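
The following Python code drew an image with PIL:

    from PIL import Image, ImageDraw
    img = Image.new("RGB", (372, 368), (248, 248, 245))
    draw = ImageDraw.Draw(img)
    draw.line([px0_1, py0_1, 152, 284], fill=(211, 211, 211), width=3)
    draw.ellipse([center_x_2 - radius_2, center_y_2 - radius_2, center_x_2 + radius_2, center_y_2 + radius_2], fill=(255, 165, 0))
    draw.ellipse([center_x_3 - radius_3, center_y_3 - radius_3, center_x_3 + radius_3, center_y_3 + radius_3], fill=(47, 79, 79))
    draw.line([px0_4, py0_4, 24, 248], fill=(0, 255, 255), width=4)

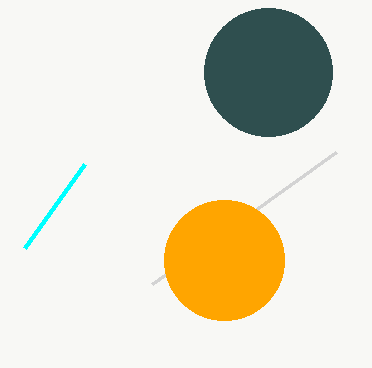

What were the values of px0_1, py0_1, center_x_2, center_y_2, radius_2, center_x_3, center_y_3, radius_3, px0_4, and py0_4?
px0_1 = 336
py0_1 = 152
center_x_2 = 224
center_y_2 = 260
radius_2 = 60
center_x_3 = 268
center_y_3 = 72
radius_3 = 64
px0_4 = 84
py0_4 = 164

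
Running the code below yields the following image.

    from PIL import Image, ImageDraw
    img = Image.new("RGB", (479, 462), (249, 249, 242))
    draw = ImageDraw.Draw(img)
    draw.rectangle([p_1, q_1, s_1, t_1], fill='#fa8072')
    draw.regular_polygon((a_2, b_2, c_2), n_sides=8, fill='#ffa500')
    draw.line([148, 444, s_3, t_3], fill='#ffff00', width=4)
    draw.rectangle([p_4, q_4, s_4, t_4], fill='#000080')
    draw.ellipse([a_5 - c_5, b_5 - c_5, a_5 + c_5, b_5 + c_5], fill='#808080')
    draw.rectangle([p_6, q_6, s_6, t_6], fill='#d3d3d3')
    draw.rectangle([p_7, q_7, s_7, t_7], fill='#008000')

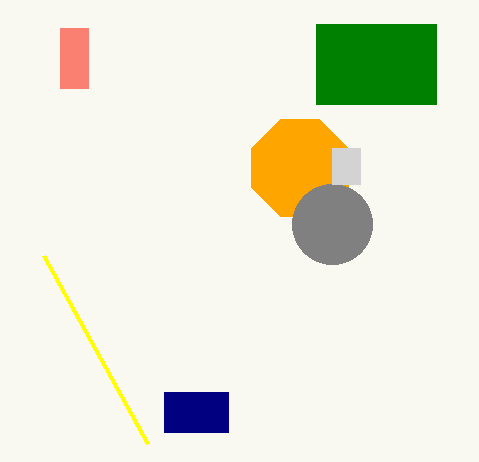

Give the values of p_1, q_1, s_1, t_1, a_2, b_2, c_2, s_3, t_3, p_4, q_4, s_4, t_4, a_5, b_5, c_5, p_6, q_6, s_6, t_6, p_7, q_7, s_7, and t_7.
p_1 = 60, q_1 = 28, s_1 = 88, t_1 = 88, a_2 = 300, b_2 = 168, c_2 = 52, s_3 = 44, t_3 = 256, p_4 = 164, q_4 = 392, s_4 = 228, t_4 = 432, a_5 = 332, b_5 = 224, c_5 = 40, p_6 = 332, q_6 = 148, s_6 = 360, t_6 = 184, p_7 = 316, q_7 = 24, s_7 = 436, t_7 = 104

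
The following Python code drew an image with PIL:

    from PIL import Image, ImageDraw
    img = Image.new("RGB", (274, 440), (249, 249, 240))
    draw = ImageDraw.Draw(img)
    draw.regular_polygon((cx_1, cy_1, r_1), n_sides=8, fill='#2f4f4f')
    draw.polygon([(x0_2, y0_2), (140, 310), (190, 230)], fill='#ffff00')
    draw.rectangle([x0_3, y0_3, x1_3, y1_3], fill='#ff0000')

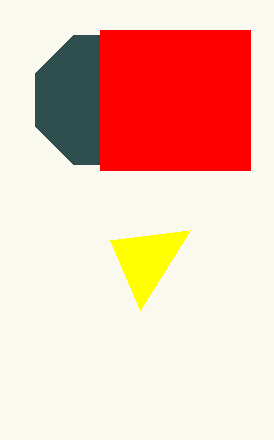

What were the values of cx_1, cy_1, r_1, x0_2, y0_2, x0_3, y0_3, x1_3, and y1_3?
cx_1 = 100; cy_1 = 100; r_1 = 70; x0_2 = 110; y0_2 = 240; x0_3 = 100; y0_3 = 30; x1_3 = 250; y1_3 = 170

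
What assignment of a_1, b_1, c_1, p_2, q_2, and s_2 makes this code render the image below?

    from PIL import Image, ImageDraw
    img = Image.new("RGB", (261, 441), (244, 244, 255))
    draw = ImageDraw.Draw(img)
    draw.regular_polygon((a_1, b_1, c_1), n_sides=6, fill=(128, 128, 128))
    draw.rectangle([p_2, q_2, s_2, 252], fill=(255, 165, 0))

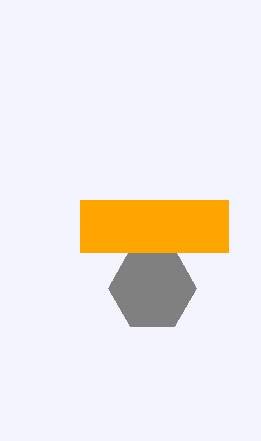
a_1 = 152; b_1 = 288; c_1 = 44; p_2 = 80; q_2 = 200; s_2 = 228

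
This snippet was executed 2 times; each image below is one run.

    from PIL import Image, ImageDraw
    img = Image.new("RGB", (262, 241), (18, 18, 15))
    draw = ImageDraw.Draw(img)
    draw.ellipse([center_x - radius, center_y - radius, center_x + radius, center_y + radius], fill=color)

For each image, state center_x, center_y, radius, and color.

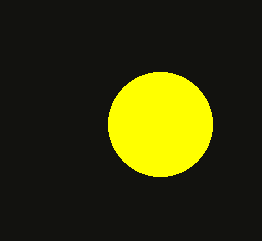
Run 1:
center_x = 160
center_y = 124
radius = 52
color = 'yellow'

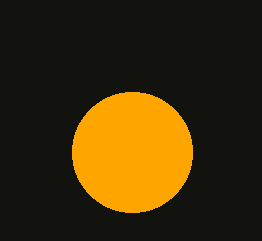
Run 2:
center_x = 132, center_y = 152, radius = 60, color = 'orange'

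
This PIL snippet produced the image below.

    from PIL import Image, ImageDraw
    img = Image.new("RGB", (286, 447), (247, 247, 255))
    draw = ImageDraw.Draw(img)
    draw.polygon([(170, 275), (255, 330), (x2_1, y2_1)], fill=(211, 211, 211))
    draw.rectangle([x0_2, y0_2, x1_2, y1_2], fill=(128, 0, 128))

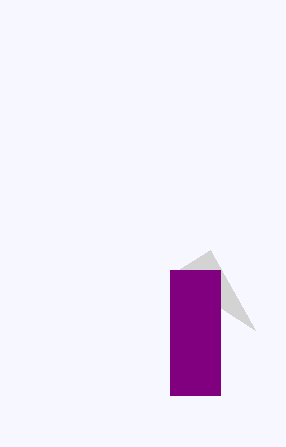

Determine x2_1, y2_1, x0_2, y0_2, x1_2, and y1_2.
x2_1 = 210
y2_1 = 250
x0_2 = 170
y0_2 = 270
x1_2 = 220
y1_2 = 395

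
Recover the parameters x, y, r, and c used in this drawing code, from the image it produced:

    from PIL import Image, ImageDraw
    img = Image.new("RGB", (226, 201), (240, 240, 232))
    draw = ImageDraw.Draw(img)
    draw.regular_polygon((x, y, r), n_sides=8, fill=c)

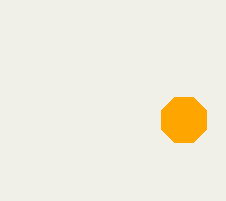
x = 184
y = 120
r = 24
c = 'orange'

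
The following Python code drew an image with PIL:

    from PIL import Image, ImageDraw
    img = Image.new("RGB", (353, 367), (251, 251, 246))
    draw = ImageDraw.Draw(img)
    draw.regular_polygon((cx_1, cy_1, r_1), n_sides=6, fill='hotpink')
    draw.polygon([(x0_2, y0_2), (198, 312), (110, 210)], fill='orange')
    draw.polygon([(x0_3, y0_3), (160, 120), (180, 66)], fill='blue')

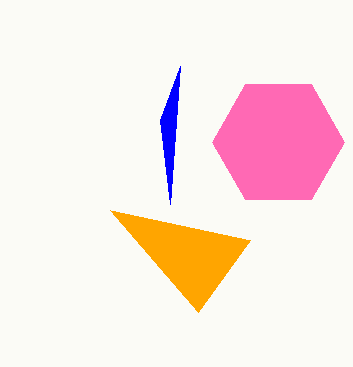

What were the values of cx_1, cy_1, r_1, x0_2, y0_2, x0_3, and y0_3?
cx_1 = 278, cy_1 = 142, r_1 = 66, x0_2 = 250, y0_2 = 240, x0_3 = 170, y0_3 = 204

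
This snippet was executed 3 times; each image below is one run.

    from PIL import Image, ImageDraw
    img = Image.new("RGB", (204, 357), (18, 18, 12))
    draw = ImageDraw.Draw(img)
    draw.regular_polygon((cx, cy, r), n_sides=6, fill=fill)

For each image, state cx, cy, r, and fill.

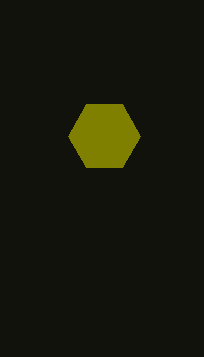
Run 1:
cx = 104, cy = 136, r = 36, fill = 'olive'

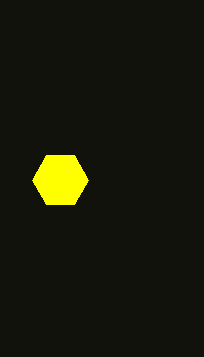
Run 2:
cx = 60; cy = 180; r = 28; fill = 'yellow'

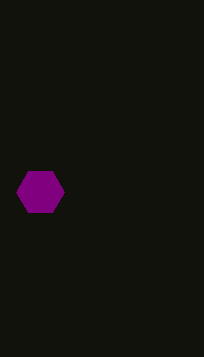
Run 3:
cx = 40; cy = 192; r = 24; fill = 'purple'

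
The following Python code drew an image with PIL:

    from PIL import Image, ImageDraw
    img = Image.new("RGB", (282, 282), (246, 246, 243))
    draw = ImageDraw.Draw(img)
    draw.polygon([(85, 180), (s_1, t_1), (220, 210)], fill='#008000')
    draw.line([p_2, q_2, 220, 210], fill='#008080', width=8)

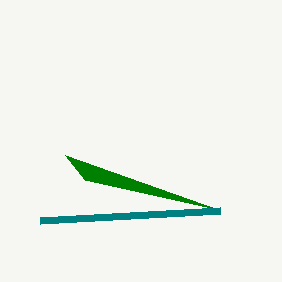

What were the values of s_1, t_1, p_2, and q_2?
s_1 = 65; t_1 = 155; p_2 = 40; q_2 = 220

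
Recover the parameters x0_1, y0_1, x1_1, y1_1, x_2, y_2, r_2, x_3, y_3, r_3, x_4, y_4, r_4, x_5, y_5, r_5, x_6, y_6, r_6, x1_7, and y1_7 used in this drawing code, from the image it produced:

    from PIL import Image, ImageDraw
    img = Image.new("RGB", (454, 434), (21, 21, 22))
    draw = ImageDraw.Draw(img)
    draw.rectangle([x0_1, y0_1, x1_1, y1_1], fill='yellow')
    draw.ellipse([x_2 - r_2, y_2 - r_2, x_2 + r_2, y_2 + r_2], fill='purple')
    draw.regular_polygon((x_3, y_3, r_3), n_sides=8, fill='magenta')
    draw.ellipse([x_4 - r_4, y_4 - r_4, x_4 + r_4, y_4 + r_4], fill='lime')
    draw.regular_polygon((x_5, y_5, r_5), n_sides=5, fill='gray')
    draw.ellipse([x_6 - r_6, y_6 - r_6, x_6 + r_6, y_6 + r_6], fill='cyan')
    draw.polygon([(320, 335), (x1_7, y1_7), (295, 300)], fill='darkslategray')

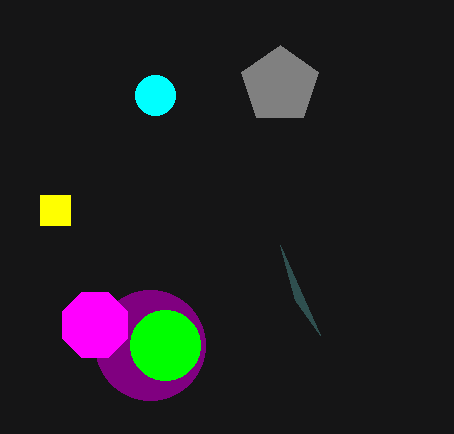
x0_1 = 40; y0_1 = 195; x1_1 = 70; y1_1 = 225; x_2 = 150; y_2 = 345; r_2 = 55; x_3 = 95; y_3 = 325; r_3 = 35; x_4 = 165; y_4 = 345; r_4 = 35; x_5 = 280; y_5 = 85; r_5 = 40; x_6 = 155; y_6 = 95; r_6 = 20; x1_7 = 280; y1_7 = 245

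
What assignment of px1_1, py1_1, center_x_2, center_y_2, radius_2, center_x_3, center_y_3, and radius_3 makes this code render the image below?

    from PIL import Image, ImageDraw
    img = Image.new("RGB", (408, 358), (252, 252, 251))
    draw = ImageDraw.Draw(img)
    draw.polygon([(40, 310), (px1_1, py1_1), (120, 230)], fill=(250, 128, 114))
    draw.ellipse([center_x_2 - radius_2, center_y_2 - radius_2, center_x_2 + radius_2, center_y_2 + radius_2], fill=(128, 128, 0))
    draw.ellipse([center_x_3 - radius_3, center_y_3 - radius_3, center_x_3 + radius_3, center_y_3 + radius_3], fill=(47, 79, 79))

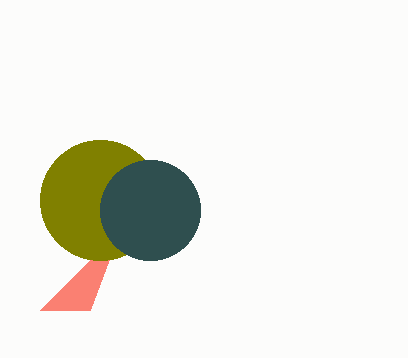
px1_1 = 90
py1_1 = 310
center_x_2 = 100
center_y_2 = 200
radius_2 = 60
center_x_3 = 150
center_y_3 = 210
radius_3 = 50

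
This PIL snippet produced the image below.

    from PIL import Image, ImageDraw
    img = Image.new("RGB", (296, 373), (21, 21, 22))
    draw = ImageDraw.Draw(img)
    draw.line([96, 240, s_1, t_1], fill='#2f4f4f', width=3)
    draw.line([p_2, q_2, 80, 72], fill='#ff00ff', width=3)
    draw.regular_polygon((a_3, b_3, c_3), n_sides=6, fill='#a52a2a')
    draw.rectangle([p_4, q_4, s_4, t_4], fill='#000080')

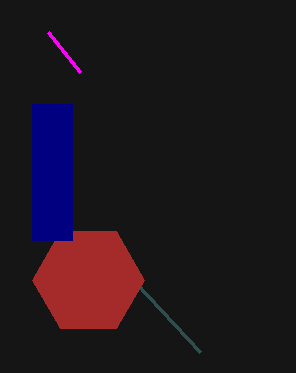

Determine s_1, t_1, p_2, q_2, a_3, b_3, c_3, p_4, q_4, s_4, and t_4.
s_1 = 200, t_1 = 352, p_2 = 48, q_2 = 32, a_3 = 88, b_3 = 280, c_3 = 56, p_4 = 32, q_4 = 104, s_4 = 72, t_4 = 240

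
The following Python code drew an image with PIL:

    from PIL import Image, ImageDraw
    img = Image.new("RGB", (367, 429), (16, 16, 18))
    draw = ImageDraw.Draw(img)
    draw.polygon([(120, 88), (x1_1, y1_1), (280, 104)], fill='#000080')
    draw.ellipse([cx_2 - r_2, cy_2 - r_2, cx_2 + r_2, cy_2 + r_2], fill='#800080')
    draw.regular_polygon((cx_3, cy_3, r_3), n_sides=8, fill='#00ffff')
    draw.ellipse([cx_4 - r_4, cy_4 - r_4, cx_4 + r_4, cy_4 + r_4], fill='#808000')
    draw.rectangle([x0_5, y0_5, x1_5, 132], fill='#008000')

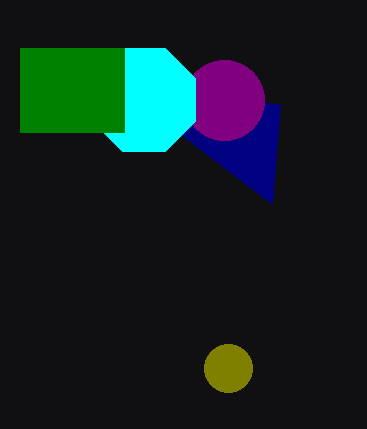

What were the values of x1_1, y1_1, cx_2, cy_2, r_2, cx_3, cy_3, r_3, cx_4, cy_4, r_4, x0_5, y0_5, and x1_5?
x1_1 = 272
y1_1 = 204
cx_2 = 224
cy_2 = 100
r_2 = 40
cx_3 = 144
cy_3 = 100
r_3 = 56
cx_4 = 228
cy_4 = 368
r_4 = 24
x0_5 = 20
y0_5 = 48
x1_5 = 124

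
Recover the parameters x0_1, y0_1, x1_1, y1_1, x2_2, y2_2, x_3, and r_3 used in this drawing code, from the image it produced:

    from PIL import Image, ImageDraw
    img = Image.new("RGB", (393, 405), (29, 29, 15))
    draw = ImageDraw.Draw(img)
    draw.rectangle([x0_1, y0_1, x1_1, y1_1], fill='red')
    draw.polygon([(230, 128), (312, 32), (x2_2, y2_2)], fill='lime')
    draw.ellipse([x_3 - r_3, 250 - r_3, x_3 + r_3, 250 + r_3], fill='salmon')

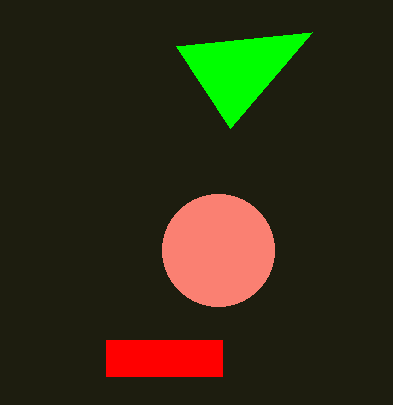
x0_1 = 106
y0_1 = 340
x1_1 = 222
y1_1 = 376
x2_2 = 176
y2_2 = 46
x_3 = 218
r_3 = 56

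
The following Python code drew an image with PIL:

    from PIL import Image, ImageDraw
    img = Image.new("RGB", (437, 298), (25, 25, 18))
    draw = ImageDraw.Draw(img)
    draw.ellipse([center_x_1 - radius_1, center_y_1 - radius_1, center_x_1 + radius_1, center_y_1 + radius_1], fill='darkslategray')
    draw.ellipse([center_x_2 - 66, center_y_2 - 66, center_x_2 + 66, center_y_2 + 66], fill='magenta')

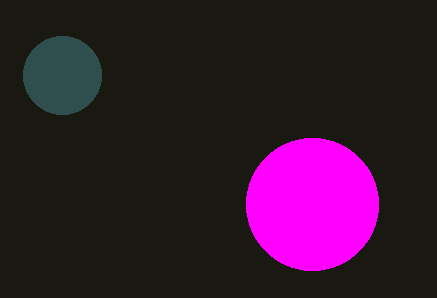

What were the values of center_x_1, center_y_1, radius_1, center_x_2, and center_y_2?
center_x_1 = 62; center_y_1 = 75; radius_1 = 39; center_x_2 = 312; center_y_2 = 204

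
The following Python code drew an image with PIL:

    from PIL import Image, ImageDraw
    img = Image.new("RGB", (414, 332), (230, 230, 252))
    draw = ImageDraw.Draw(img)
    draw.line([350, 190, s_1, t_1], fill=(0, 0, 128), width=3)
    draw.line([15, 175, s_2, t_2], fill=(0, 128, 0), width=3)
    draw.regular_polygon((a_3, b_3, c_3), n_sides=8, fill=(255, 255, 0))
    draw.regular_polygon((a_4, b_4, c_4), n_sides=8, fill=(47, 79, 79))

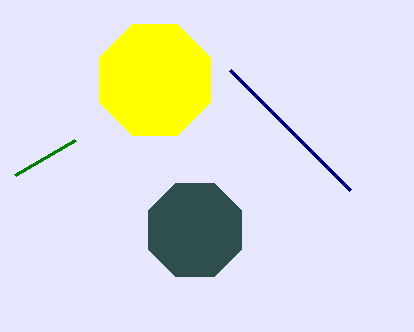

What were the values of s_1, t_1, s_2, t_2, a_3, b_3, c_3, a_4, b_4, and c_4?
s_1 = 230
t_1 = 70
s_2 = 75
t_2 = 140
a_3 = 155
b_3 = 80
c_3 = 60
a_4 = 195
b_4 = 230
c_4 = 50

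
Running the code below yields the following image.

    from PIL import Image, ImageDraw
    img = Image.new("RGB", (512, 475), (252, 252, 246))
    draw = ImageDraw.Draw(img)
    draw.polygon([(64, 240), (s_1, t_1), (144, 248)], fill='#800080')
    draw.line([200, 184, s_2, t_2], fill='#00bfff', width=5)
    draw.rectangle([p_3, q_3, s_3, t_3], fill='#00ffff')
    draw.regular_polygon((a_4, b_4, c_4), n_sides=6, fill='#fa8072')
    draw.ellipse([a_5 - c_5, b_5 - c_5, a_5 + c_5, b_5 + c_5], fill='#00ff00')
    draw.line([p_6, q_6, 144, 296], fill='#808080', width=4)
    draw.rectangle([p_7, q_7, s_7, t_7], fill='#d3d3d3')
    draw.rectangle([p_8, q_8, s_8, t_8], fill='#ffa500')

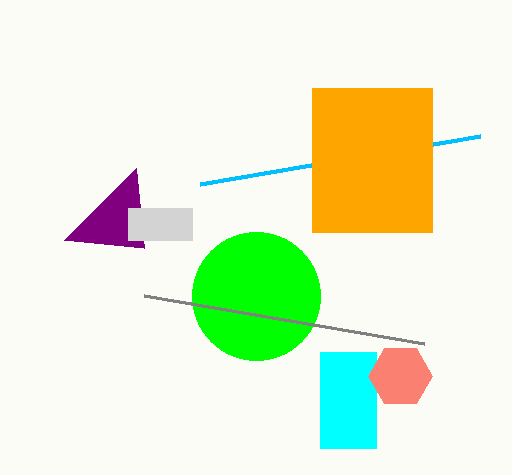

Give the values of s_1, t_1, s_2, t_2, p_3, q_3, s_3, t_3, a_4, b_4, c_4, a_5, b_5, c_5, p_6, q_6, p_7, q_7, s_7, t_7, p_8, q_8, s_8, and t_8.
s_1 = 136, t_1 = 168, s_2 = 480, t_2 = 136, p_3 = 320, q_3 = 352, s_3 = 376, t_3 = 448, a_4 = 400, b_4 = 376, c_4 = 32, a_5 = 256, b_5 = 296, c_5 = 64, p_6 = 424, q_6 = 344, p_7 = 128, q_7 = 208, s_7 = 192, t_7 = 240, p_8 = 312, q_8 = 88, s_8 = 432, t_8 = 232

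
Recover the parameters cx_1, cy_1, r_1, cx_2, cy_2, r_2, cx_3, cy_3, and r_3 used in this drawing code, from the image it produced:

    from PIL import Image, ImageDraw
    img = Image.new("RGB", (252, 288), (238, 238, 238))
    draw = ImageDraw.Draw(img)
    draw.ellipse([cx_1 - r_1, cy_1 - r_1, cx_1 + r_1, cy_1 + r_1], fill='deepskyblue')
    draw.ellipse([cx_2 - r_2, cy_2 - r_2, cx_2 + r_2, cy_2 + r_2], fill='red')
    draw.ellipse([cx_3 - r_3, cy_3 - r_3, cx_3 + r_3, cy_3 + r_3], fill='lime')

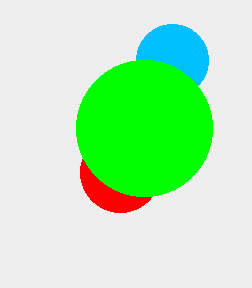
cx_1 = 172, cy_1 = 60, r_1 = 36, cx_2 = 120, cy_2 = 172, r_2 = 40, cx_3 = 144, cy_3 = 128, r_3 = 68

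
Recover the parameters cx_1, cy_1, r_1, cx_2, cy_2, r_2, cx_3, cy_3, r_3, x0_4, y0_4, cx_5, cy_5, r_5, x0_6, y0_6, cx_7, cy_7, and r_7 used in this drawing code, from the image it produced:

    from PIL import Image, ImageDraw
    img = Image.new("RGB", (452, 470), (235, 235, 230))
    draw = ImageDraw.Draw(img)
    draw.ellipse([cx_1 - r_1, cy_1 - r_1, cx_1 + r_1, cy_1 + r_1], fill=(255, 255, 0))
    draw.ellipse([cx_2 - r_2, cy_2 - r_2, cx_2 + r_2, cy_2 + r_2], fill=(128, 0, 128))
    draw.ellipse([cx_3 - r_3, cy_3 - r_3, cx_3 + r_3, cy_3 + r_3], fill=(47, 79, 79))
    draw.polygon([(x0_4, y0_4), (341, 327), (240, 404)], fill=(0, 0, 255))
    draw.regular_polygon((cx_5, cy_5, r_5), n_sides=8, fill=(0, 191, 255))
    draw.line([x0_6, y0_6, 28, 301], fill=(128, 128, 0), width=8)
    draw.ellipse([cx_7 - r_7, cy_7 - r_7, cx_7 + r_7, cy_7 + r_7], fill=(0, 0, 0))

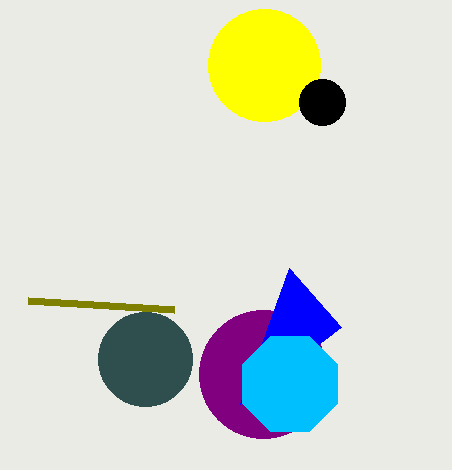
cx_1 = 264; cy_1 = 65; r_1 = 56; cx_2 = 263; cy_2 = 374; r_2 = 64; cx_3 = 145; cy_3 = 359; r_3 = 47; x0_4 = 289; y0_4 = 268; cx_5 = 290; cy_5 = 384; r_5 = 51; x0_6 = 174; y0_6 = 310; cx_7 = 322; cy_7 = 102; r_7 = 23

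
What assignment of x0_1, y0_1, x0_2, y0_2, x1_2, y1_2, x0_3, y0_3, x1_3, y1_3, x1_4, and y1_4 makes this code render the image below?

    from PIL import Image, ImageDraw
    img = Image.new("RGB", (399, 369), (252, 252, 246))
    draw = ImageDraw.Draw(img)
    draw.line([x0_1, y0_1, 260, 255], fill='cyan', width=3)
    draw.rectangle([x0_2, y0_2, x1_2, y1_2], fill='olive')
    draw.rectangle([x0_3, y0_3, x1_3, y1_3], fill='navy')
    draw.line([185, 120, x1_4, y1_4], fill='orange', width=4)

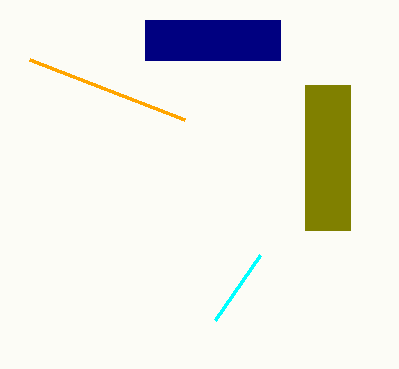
x0_1 = 215
y0_1 = 320
x0_2 = 305
y0_2 = 85
x1_2 = 350
y1_2 = 230
x0_3 = 145
y0_3 = 20
x1_3 = 280
y1_3 = 60
x1_4 = 30
y1_4 = 60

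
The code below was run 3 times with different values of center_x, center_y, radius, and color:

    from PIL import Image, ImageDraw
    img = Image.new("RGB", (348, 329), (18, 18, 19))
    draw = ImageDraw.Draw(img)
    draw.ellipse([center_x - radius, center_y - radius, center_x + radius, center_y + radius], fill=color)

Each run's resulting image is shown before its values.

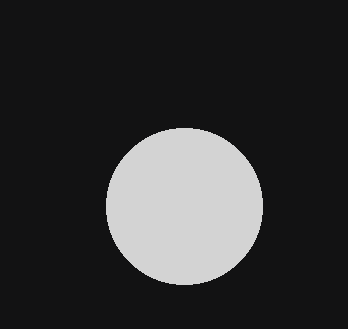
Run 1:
center_x = 184, center_y = 206, radius = 78, color = 'lightgray'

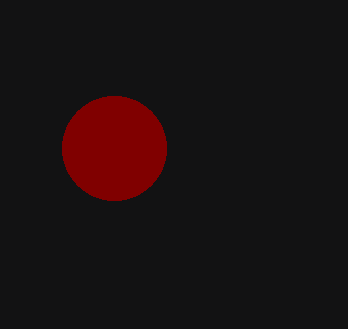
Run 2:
center_x = 114
center_y = 148
radius = 52
color = 'maroon'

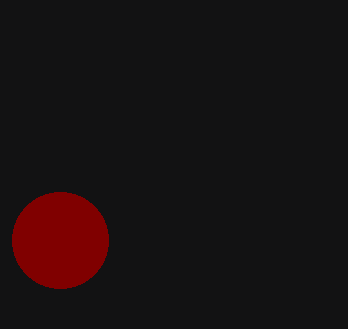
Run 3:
center_x = 60, center_y = 240, radius = 48, color = 'maroon'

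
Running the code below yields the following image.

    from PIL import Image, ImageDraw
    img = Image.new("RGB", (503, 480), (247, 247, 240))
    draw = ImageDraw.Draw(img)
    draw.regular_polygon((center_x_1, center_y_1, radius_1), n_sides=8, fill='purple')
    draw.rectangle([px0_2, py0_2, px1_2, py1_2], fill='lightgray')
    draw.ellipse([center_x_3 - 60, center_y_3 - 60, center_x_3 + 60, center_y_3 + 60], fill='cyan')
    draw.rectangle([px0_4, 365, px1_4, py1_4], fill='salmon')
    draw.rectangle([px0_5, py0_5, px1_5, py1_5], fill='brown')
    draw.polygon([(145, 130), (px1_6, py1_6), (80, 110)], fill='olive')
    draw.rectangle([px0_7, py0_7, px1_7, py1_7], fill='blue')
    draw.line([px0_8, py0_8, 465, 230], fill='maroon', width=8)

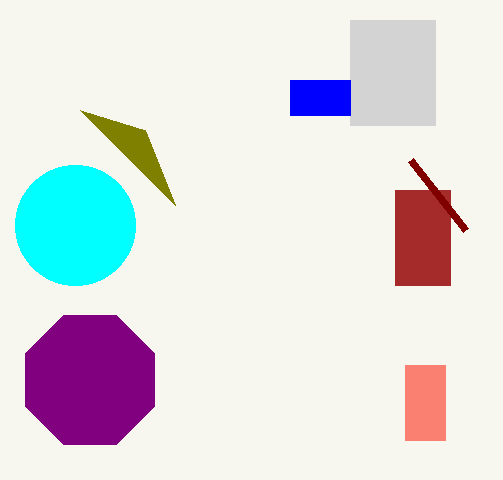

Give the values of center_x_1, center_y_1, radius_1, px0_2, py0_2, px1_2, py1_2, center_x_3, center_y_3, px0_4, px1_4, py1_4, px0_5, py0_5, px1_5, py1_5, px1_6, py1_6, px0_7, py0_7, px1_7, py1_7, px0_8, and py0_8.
center_x_1 = 90
center_y_1 = 380
radius_1 = 70
px0_2 = 350
py0_2 = 20
px1_2 = 435
py1_2 = 125
center_x_3 = 75
center_y_3 = 225
px0_4 = 405
px1_4 = 445
py1_4 = 440
px0_5 = 395
py0_5 = 190
px1_5 = 450
py1_5 = 285
px1_6 = 175
py1_6 = 205
px0_7 = 290
py0_7 = 80
px1_7 = 350
py1_7 = 115
px0_8 = 410
py0_8 = 160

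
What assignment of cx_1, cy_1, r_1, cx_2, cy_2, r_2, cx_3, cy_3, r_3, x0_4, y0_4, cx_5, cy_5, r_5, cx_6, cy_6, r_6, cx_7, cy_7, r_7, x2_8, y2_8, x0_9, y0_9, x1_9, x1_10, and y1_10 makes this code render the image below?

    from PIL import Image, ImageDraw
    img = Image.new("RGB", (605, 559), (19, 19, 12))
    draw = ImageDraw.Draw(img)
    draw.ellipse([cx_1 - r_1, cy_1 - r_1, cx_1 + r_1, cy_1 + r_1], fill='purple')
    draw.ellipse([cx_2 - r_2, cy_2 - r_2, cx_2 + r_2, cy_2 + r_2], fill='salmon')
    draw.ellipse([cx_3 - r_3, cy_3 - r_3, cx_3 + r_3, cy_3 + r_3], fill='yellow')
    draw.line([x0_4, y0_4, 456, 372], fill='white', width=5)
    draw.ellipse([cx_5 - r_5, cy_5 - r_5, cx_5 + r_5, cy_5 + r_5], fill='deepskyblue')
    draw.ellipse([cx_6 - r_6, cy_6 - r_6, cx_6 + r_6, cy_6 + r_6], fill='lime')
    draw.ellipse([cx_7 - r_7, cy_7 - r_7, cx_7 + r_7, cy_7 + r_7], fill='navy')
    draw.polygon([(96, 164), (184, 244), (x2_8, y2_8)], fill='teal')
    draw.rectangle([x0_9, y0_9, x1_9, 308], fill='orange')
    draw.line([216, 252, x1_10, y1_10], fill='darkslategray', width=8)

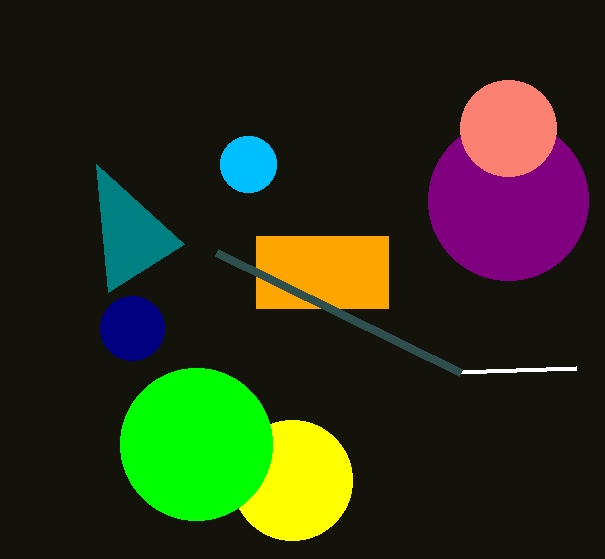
cx_1 = 508, cy_1 = 200, r_1 = 80, cx_2 = 508, cy_2 = 128, r_2 = 48, cx_3 = 292, cy_3 = 480, r_3 = 60, x0_4 = 576, y0_4 = 368, cx_5 = 248, cy_5 = 164, r_5 = 28, cx_6 = 196, cy_6 = 444, r_6 = 76, cx_7 = 132, cy_7 = 328, r_7 = 32, x2_8 = 108, y2_8 = 292, x0_9 = 256, y0_9 = 236, x1_9 = 388, x1_10 = 460, y1_10 = 372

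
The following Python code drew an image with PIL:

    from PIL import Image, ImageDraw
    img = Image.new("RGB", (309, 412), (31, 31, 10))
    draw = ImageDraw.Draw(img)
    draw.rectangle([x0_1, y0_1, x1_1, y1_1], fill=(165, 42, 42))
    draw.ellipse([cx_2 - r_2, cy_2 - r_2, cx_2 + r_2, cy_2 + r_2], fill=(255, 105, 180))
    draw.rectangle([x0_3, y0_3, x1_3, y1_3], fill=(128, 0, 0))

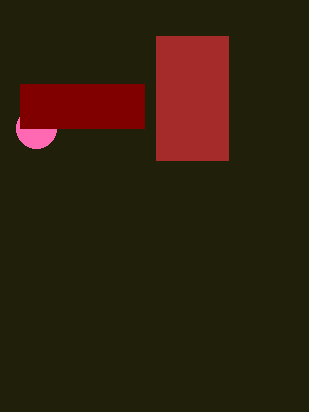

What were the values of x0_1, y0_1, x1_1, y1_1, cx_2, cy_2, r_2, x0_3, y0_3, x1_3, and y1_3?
x0_1 = 156; y0_1 = 36; x1_1 = 228; y1_1 = 160; cx_2 = 36; cy_2 = 128; r_2 = 20; x0_3 = 20; y0_3 = 84; x1_3 = 144; y1_3 = 128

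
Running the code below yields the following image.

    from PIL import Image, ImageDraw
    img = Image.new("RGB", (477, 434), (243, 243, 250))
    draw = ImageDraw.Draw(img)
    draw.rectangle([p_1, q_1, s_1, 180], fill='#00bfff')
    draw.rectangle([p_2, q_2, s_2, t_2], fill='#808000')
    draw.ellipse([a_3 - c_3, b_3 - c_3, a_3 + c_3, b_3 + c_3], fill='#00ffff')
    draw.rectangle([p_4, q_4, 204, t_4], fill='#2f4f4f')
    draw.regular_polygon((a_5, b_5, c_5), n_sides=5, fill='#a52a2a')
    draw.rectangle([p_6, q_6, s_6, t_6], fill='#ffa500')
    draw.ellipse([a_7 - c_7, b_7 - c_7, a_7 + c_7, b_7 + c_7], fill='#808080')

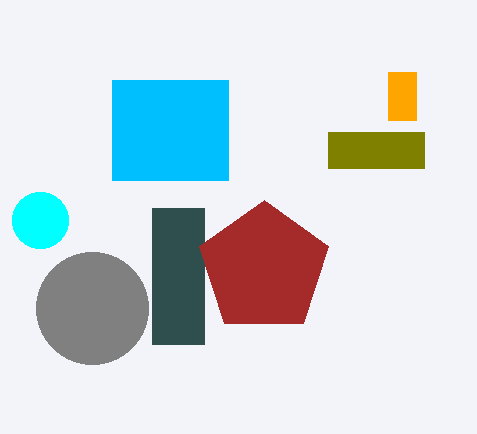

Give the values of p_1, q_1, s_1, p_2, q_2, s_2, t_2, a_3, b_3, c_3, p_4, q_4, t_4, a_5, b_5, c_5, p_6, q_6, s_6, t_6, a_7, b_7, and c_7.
p_1 = 112, q_1 = 80, s_1 = 228, p_2 = 328, q_2 = 132, s_2 = 424, t_2 = 168, a_3 = 40, b_3 = 220, c_3 = 28, p_4 = 152, q_4 = 208, t_4 = 344, a_5 = 264, b_5 = 268, c_5 = 68, p_6 = 388, q_6 = 72, s_6 = 416, t_6 = 120, a_7 = 92, b_7 = 308, c_7 = 56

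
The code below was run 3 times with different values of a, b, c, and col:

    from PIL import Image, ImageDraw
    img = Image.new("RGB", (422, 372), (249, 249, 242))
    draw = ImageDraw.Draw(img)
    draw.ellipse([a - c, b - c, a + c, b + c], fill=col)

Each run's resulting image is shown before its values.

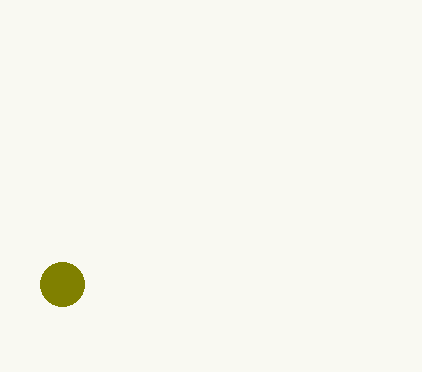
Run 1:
a = 62, b = 284, c = 22, col = 'olive'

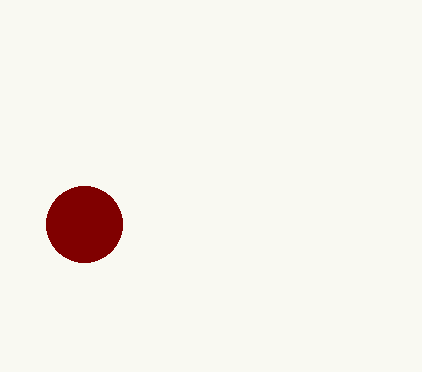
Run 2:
a = 84
b = 224
c = 38
col = 'maroon'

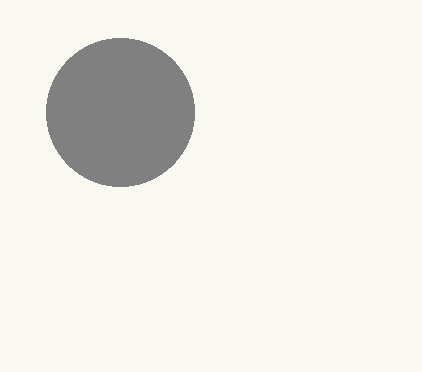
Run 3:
a = 120; b = 112; c = 74; col = 'gray'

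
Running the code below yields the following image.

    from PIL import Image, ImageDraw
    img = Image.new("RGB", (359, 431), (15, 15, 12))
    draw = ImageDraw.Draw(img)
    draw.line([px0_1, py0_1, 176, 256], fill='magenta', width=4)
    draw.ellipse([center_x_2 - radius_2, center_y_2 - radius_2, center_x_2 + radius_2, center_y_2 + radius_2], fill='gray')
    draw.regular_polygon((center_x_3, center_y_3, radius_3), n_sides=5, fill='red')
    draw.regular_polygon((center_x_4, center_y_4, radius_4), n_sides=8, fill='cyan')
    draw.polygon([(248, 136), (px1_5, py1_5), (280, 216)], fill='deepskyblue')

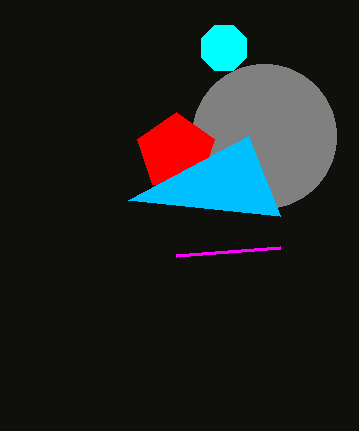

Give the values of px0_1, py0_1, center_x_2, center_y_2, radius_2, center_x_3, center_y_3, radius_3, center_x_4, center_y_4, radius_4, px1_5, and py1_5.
px0_1 = 280, py0_1 = 248, center_x_2 = 264, center_y_2 = 136, radius_2 = 72, center_x_3 = 176, center_y_3 = 152, radius_3 = 40, center_x_4 = 224, center_y_4 = 48, radius_4 = 24, px1_5 = 128, py1_5 = 200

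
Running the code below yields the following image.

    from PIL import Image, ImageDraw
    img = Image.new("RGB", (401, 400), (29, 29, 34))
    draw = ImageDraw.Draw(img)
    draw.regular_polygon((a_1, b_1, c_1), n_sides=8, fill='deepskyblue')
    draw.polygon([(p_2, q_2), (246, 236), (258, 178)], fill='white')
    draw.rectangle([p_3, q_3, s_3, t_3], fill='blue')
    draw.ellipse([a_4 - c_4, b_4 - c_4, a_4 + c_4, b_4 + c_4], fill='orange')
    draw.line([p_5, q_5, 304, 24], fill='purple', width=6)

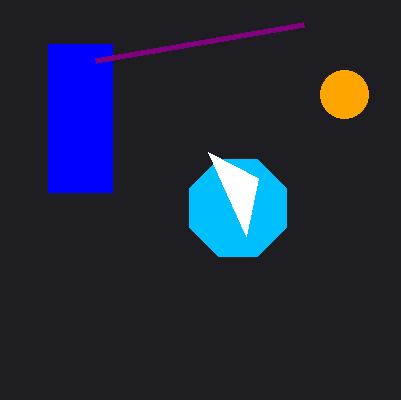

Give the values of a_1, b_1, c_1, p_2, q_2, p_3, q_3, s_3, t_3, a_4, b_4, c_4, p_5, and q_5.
a_1 = 238; b_1 = 208; c_1 = 52; p_2 = 208; q_2 = 152; p_3 = 48; q_3 = 44; s_3 = 112; t_3 = 192; a_4 = 344; b_4 = 94; c_4 = 24; p_5 = 96; q_5 = 60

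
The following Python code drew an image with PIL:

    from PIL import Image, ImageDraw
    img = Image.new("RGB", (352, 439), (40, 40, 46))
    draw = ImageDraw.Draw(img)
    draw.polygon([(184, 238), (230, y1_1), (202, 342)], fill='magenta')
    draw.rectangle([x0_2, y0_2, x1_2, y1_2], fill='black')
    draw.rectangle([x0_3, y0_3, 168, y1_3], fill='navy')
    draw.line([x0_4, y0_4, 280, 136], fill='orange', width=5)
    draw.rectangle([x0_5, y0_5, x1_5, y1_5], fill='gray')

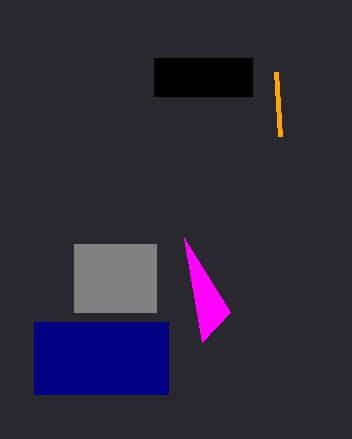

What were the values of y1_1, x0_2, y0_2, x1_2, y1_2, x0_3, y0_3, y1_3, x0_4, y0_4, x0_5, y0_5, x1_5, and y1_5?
y1_1 = 312
x0_2 = 154
y0_2 = 58
x1_2 = 252
y1_2 = 96
x0_3 = 34
y0_3 = 322
y1_3 = 394
x0_4 = 276
y0_4 = 72
x0_5 = 74
y0_5 = 244
x1_5 = 156
y1_5 = 312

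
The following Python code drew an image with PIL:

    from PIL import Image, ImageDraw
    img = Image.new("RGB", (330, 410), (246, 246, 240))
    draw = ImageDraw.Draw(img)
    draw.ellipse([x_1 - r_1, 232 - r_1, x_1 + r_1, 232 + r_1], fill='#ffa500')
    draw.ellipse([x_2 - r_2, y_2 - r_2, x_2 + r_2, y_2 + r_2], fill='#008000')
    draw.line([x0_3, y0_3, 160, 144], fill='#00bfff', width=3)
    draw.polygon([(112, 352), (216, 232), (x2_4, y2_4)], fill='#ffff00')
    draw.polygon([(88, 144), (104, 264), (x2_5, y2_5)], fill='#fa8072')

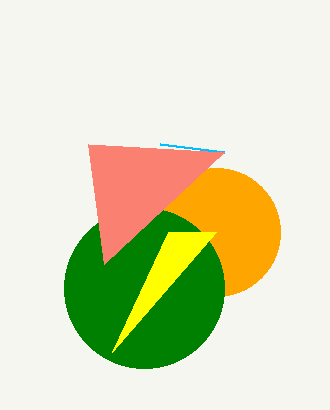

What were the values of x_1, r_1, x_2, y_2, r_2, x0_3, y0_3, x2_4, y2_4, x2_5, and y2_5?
x_1 = 216, r_1 = 64, x_2 = 144, y_2 = 288, r_2 = 80, x0_3 = 224, y0_3 = 152, x2_4 = 168, y2_4 = 232, x2_5 = 224, y2_5 = 152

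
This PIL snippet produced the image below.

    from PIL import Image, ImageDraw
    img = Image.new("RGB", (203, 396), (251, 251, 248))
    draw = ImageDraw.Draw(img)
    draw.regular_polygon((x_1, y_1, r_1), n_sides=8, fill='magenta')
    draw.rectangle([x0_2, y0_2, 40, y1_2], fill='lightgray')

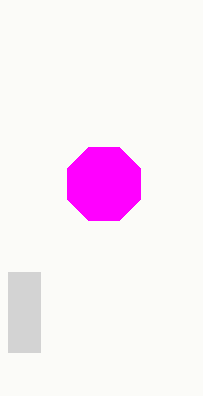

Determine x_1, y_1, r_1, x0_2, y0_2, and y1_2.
x_1 = 104
y_1 = 184
r_1 = 40
x0_2 = 8
y0_2 = 272
y1_2 = 352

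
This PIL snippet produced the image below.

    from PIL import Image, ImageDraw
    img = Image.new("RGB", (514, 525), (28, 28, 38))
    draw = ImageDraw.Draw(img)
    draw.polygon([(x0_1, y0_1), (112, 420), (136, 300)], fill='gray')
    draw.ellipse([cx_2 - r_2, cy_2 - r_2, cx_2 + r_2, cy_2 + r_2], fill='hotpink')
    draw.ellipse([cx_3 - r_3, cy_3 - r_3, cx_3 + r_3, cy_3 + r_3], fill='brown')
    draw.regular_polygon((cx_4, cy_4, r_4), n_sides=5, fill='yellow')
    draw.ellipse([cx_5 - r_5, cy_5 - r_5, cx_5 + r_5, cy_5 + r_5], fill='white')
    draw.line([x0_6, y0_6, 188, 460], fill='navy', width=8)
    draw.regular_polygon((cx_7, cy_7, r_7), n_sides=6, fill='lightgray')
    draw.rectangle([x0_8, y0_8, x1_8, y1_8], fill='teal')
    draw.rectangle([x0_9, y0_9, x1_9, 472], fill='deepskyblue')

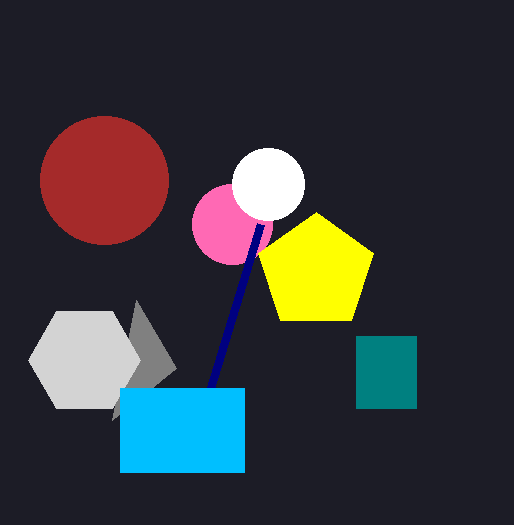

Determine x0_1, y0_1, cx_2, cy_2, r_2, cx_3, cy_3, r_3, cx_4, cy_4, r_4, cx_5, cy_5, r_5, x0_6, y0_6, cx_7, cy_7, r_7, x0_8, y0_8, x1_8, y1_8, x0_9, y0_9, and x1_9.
x0_1 = 176
y0_1 = 368
cx_2 = 232
cy_2 = 224
r_2 = 40
cx_3 = 104
cy_3 = 180
r_3 = 64
cx_4 = 316
cy_4 = 272
r_4 = 60
cx_5 = 268
cy_5 = 184
r_5 = 36
x0_6 = 260
y0_6 = 224
cx_7 = 84
cy_7 = 360
r_7 = 56
x0_8 = 356
y0_8 = 336
x1_8 = 416
y1_8 = 408
x0_9 = 120
y0_9 = 388
x1_9 = 244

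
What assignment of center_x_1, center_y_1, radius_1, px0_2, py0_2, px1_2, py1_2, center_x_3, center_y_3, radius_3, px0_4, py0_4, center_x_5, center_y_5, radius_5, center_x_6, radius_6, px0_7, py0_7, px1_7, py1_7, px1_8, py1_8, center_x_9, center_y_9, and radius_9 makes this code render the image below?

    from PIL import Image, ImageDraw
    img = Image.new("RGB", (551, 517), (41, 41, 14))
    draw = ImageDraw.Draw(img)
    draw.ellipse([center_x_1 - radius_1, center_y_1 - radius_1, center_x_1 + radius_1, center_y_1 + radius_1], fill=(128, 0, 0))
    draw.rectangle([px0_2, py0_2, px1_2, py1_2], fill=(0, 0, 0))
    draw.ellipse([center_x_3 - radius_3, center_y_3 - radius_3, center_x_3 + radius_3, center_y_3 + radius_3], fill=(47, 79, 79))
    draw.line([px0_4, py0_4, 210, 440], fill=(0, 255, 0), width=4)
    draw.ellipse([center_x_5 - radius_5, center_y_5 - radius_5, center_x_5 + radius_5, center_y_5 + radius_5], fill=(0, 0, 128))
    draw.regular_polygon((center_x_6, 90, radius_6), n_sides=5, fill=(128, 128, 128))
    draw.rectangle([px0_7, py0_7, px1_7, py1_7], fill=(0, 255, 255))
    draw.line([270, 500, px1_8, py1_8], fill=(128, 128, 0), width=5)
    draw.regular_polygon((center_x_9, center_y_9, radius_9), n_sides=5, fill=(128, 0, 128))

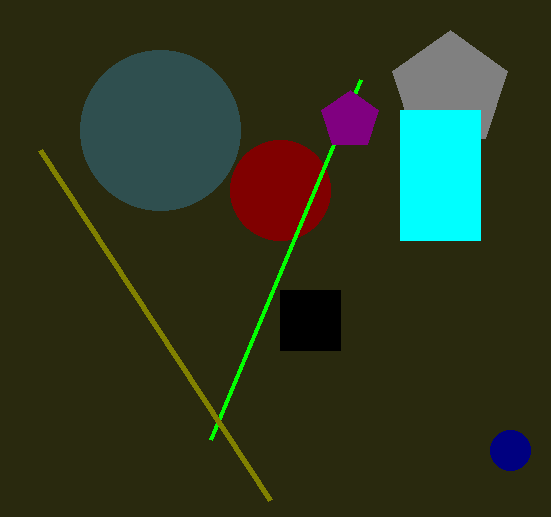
center_x_1 = 280; center_y_1 = 190; radius_1 = 50; px0_2 = 280; py0_2 = 290; px1_2 = 340; py1_2 = 350; center_x_3 = 160; center_y_3 = 130; radius_3 = 80; px0_4 = 360; py0_4 = 80; center_x_5 = 510; center_y_5 = 450; radius_5 = 20; center_x_6 = 450; radius_6 = 60; px0_7 = 400; py0_7 = 110; px1_7 = 480; py1_7 = 240; px1_8 = 40; py1_8 = 150; center_x_9 = 350; center_y_9 = 120; radius_9 = 30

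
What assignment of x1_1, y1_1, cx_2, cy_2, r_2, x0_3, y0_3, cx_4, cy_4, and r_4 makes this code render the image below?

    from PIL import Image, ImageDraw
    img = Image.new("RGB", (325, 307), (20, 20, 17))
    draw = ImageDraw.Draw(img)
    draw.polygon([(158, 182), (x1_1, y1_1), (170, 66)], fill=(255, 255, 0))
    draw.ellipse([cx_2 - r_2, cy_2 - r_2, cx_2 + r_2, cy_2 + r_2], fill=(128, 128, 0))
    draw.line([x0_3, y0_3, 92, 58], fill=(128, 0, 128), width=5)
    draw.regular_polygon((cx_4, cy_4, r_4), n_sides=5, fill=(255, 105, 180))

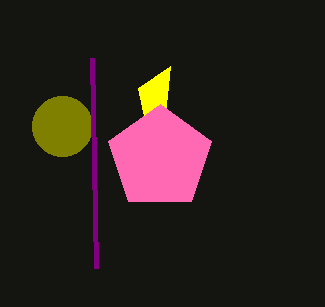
x1_1 = 138, y1_1 = 88, cx_2 = 62, cy_2 = 126, r_2 = 30, x0_3 = 96, y0_3 = 268, cx_4 = 160, cy_4 = 158, r_4 = 54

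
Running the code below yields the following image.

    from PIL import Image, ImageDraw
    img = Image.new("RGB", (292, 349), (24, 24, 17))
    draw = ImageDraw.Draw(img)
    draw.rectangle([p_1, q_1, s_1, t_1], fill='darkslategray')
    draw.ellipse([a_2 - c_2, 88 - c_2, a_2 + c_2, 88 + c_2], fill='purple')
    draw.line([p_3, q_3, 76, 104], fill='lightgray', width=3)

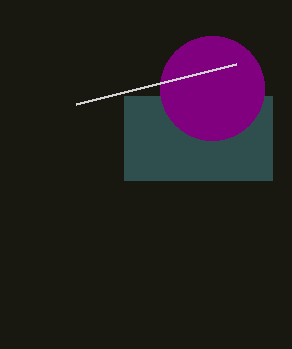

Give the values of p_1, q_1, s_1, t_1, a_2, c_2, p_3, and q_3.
p_1 = 124
q_1 = 96
s_1 = 272
t_1 = 180
a_2 = 212
c_2 = 52
p_3 = 236
q_3 = 64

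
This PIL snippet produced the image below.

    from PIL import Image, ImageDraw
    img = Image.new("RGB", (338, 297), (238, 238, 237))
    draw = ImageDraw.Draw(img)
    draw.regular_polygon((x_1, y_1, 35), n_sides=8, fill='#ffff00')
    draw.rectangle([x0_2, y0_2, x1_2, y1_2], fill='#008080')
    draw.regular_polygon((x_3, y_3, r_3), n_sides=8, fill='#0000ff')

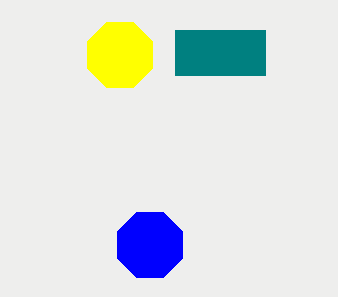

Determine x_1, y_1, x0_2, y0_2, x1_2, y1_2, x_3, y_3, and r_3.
x_1 = 120
y_1 = 55
x0_2 = 175
y0_2 = 30
x1_2 = 265
y1_2 = 75
x_3 = 150
y_3 = 245
r_3 = 35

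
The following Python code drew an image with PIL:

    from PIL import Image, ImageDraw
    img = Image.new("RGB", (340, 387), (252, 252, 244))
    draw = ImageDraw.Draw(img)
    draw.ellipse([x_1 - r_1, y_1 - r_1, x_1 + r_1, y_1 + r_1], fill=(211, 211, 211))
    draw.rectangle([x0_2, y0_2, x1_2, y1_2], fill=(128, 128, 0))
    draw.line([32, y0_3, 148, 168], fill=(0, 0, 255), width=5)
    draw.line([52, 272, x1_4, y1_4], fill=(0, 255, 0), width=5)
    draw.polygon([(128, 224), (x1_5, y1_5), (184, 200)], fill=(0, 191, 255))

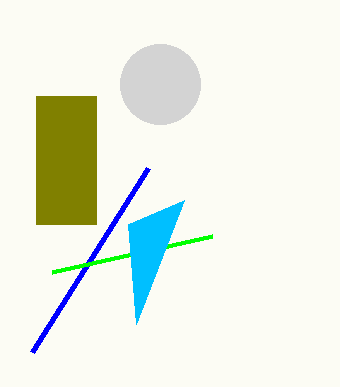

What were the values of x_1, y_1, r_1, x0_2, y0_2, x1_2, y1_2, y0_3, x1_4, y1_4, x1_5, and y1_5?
x_1 = 160, y_1 = 84, r_1 = 40, x0_2 = 36, y0_2 = 96, x1_2 = 96, y1_2 = 224, y0_3 = 352, x1_4 = 212, y1_4 = 236, x1_5 = 136, y1_5 = 324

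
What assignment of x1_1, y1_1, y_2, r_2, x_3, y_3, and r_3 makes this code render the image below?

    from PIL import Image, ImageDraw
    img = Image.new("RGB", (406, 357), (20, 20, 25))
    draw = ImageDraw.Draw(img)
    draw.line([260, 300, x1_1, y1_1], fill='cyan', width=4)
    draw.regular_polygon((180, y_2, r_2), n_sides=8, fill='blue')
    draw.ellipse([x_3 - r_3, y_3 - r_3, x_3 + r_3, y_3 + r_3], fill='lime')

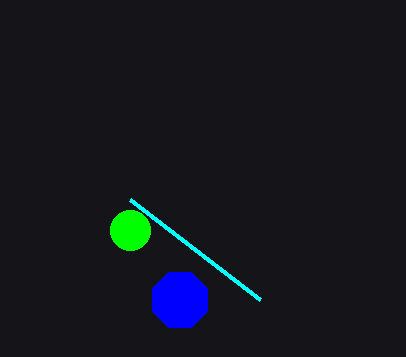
x1_1 = 130, y1_1 = 200, y_2 = 300, r_2 = 30, x_3 = 130, y_3 = 230, r_3 = 20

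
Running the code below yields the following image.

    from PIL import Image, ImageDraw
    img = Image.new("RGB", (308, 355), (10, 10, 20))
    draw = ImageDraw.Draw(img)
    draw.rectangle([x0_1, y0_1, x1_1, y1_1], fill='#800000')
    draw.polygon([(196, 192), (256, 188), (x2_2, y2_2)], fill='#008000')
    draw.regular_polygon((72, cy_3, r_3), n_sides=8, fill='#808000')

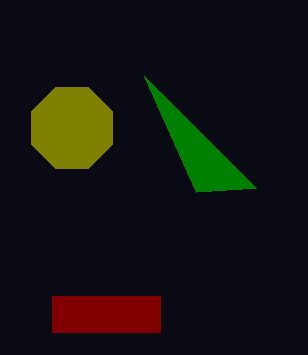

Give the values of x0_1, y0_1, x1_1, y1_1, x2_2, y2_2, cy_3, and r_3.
x0_1 = 52
y0_1 = 296
x1_1 = 160
y1_1 = 332
x2_2 = 144
y2_2 = 76
cy_3 = 128
r_3 = 44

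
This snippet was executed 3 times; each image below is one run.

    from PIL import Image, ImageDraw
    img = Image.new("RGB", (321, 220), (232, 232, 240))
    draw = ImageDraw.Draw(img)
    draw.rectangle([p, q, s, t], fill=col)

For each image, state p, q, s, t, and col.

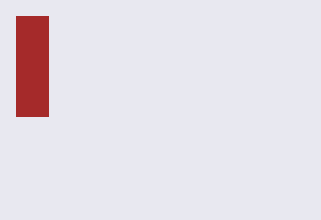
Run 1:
p = 16, q = 16, s = 48, t = 116, col = 'brown'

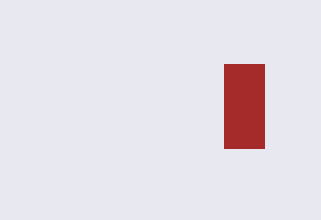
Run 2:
p = 224
q = 64
s = 264
t = 148
col = 'brown'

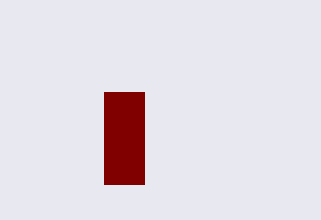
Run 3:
p = 104; q = 92; s = 144; t = 184; col = 'maroon'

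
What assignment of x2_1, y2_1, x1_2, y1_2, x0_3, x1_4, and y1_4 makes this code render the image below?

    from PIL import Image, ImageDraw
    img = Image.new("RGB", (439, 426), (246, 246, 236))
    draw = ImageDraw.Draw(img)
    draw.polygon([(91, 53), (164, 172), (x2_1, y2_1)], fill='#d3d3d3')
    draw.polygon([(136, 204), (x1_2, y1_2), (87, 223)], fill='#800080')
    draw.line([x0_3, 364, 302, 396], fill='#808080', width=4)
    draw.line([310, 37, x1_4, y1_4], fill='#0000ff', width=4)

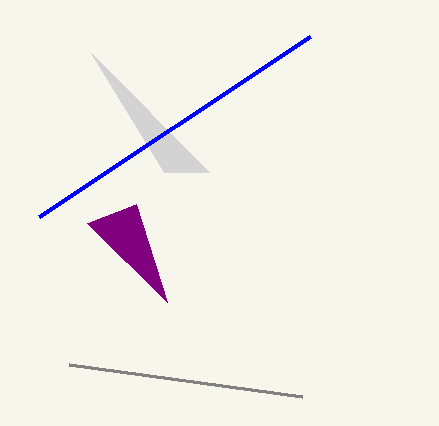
x2_1 = 209; y2_1 = 172; x1_2 = 167; y1_2 = 302; x0_3 = 69; x1_4 = 39; y1_4 = 217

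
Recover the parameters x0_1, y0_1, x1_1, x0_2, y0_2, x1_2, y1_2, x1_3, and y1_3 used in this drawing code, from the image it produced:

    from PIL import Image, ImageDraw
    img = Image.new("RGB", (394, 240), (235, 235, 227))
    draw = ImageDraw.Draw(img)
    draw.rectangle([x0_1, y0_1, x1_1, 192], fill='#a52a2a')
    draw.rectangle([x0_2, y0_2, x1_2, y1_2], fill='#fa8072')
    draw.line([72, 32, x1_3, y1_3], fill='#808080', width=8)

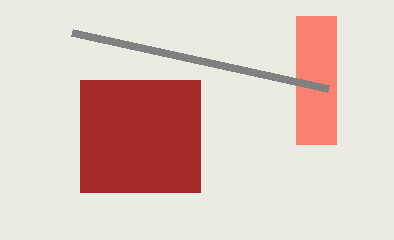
x0_1 = 80
y0_1 = 80
x1_1 = 200
x0_2 = 296
y0_2 = 16
x1_2 = 336
y1_2 = 144
x1_3 = 328
y1_3 = 88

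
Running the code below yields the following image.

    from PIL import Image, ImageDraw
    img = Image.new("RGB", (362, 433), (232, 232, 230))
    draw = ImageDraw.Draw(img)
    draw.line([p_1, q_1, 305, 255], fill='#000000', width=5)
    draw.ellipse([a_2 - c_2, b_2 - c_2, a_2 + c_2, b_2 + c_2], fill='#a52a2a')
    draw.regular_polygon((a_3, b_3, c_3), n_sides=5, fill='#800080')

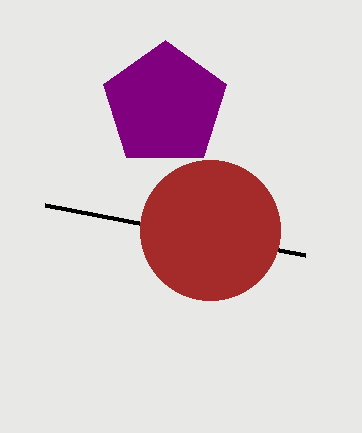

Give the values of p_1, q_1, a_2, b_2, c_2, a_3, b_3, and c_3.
p_1 = 45
q_1 = 205
a_2 = 210
b_2 = 230
c_2 = 70
a_3 = 165
b_3 = 105
c_3 = 65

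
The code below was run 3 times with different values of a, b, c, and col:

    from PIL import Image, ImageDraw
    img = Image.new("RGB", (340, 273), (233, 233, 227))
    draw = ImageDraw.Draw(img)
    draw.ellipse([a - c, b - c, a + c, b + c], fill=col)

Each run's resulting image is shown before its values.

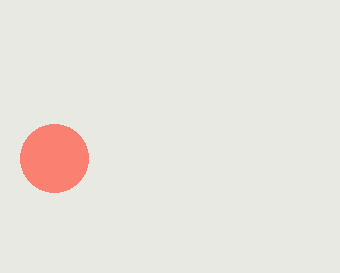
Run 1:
a = 54, b = 158, c = 34, col = 'salmon'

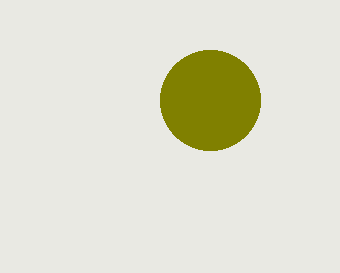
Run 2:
a = 210
b = 100
c = 50
col = 'olive'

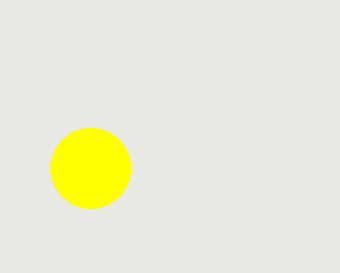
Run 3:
a = 90, b = 168, c = 40, col = 'yellow'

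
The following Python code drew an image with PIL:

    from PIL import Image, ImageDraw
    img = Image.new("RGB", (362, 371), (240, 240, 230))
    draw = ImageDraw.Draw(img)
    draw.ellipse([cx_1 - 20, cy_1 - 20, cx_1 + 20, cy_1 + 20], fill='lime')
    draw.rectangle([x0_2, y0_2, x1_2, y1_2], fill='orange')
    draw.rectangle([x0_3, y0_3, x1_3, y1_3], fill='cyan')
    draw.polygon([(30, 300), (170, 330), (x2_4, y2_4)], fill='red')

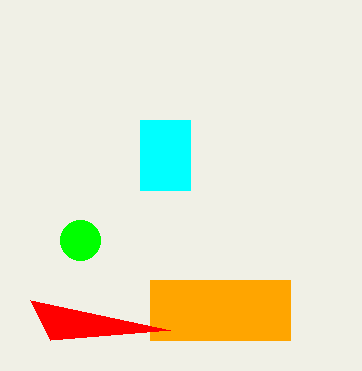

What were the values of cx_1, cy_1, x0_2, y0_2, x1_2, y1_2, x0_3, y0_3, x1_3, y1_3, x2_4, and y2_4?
cx_1 = 80, cy_1 = 240, x0_2 = 150, y0_2 = 280, x1_2 = 290, y1_2 = 340, x0_3 = 140, y0_3 = 120, x1_3 = 190, y1_3 = 190, x2_4 = 50, y2_4 = 340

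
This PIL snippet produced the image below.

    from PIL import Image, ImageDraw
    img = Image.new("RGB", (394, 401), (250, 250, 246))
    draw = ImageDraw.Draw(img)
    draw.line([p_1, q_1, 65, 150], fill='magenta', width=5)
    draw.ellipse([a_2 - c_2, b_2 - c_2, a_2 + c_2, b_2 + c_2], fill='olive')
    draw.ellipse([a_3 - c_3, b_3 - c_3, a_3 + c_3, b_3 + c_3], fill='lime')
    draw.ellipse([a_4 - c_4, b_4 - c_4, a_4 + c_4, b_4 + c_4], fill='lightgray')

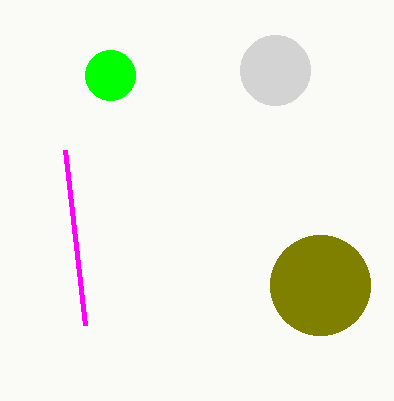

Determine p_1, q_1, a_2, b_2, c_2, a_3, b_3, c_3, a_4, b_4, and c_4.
p_1 = 85; q_1 = 325; a_2 = 320; b_2 = 285; c_2 = 50; a_3 = 110; b_3 = 75; c_3 = 25; a_4 = 275; b_4 = 70; c_4 = 35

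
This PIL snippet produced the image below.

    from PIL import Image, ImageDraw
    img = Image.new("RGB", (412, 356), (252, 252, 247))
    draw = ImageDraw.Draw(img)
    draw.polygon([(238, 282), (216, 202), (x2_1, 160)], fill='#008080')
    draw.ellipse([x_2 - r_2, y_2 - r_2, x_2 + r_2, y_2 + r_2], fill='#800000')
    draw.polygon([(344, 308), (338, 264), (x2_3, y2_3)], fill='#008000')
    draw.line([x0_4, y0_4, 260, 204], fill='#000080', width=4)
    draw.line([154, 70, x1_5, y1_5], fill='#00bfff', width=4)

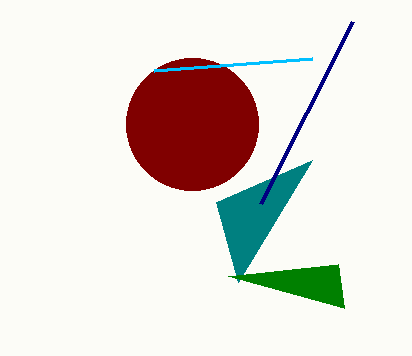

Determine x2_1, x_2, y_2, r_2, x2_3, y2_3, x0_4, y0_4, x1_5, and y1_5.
x2_1 = 312; x_2 = 192; y_2 = 124; r_2 = 66; x2_3 = 228; y2_3 = 276; x0_4 = 352; y0_4 = 22; x1_5 = 312; y1_5 = 58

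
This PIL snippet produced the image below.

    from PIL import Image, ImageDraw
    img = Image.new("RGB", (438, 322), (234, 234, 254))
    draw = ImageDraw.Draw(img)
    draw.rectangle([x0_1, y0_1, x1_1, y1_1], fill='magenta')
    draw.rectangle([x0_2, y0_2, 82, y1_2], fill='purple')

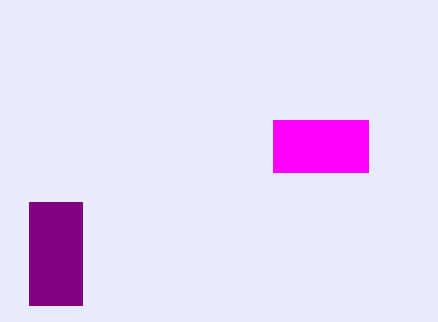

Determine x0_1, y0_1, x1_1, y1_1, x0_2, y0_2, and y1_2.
x0_1 = 273, y0_1 = 120, x1_1 = 368, y1_1 = 172, x0_2 = 29, y0_2 = 202, y1_2 = 305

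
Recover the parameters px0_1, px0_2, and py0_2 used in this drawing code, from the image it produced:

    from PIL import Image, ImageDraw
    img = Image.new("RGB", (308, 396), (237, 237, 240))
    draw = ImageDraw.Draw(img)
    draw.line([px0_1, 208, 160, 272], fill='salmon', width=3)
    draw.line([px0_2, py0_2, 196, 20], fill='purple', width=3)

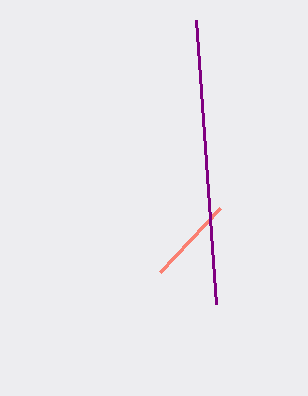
px0_1 = 220
px0_2 = 216
py0_2 = 304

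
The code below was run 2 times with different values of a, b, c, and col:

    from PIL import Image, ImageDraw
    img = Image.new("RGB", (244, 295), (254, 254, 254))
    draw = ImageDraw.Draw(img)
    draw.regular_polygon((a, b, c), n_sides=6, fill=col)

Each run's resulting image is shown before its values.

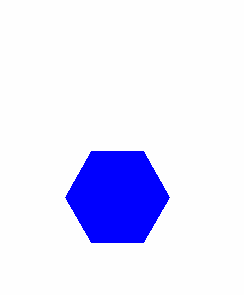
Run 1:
a = 117, b = 197, c = 52, col = 'blue'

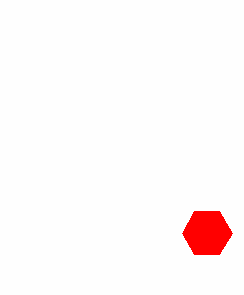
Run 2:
a = 207, b = 233, c = 25, col = 'red'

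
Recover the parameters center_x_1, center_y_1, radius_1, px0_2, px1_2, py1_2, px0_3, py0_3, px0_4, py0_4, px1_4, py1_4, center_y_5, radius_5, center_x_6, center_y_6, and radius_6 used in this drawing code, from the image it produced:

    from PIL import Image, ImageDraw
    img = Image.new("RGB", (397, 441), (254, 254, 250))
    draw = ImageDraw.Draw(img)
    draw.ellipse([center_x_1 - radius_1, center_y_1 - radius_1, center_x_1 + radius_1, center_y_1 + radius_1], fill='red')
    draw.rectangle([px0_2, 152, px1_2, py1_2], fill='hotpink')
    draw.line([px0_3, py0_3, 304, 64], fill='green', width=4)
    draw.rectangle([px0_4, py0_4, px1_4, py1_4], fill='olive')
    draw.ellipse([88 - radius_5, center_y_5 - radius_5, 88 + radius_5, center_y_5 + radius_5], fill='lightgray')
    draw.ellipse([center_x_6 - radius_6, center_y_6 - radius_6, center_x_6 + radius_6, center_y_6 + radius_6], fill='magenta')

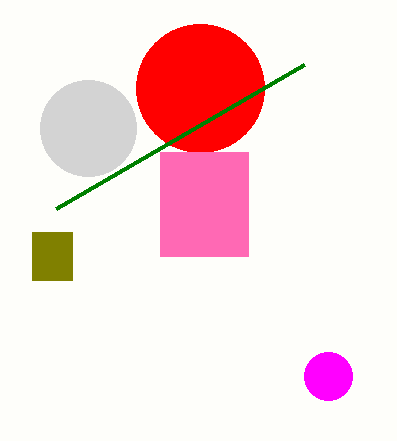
center_x_1 = 200; center_y_1 = 88; radius_1 = 64; px0_2 = 160; px1_2 = 248; py1_2 = 256; px0_3 = 56; py0_3 = 208; px0_4 = 32; py0_4 = 232; px1_4 = 72; py1_4 = 280; center_y_5 = 128; radius_5 = 48; center_x_6 = 328; center_y_6 = 376; radius_6 = 24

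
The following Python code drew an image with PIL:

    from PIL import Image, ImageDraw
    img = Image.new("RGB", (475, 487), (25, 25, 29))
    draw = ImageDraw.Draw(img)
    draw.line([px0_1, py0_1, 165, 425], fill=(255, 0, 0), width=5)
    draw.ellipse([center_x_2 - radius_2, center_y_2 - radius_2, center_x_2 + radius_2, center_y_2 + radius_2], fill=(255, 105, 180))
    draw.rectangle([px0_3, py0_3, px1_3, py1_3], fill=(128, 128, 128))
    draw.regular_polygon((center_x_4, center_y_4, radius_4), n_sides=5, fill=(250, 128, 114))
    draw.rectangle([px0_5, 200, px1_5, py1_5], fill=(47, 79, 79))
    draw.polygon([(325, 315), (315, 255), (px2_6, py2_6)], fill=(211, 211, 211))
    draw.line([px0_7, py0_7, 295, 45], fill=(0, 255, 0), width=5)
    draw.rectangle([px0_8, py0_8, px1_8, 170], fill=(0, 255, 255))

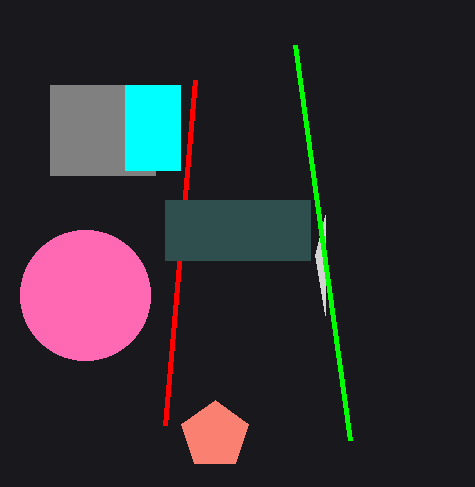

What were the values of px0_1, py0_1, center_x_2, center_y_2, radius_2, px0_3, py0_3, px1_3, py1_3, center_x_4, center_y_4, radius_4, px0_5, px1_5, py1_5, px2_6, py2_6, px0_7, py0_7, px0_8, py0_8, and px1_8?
px0_1 = 195
py0_1 = 80
center_x_2 = 85
center_y_2 = 295
radius_2 = 65
px0_3 = 50
py0_3 = 85
px1_3 = 155
py1_3 = 175
center_x_4 = 215
center_y_4 = 435
radius_4 = 35
px0_5 = 165
px1_5 = 310
py1_5 = 260
px2_6 = 325
py2_6 = 215
px0_7 = 350
py0_7 = 440
px0_8 = 125
py0_8 = 85
px1_8 = 180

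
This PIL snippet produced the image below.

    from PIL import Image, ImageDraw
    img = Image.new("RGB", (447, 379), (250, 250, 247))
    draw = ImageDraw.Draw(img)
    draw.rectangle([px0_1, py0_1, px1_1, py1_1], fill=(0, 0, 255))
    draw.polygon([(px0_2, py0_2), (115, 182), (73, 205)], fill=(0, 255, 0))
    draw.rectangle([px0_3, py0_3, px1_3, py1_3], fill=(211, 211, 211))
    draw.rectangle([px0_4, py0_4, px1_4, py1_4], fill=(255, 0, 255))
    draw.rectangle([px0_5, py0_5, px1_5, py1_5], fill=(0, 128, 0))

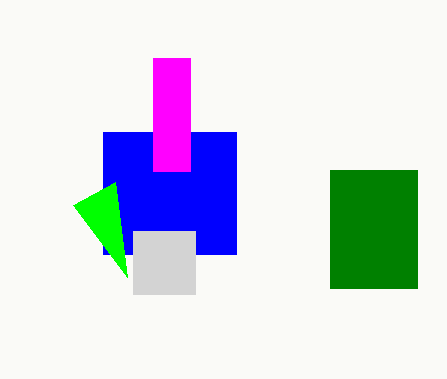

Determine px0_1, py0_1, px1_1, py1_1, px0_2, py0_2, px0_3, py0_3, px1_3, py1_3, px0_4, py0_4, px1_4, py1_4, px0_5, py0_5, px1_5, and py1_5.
px0_1 = 103; py0_1 = 132; px1_1 = 236; py1_1 = 254; px0_2 = 127; py0_2 = 277; px0_3 = 133; py0_3 = 231; px1_3 = 195; py1_3 = 294; px0_4 = 153; py0_4 = 58; px1_4 = 190; py1_4 = 171; px0_5 = 330; py0_5 = 170; px1_5 = 417; py1_5 = 288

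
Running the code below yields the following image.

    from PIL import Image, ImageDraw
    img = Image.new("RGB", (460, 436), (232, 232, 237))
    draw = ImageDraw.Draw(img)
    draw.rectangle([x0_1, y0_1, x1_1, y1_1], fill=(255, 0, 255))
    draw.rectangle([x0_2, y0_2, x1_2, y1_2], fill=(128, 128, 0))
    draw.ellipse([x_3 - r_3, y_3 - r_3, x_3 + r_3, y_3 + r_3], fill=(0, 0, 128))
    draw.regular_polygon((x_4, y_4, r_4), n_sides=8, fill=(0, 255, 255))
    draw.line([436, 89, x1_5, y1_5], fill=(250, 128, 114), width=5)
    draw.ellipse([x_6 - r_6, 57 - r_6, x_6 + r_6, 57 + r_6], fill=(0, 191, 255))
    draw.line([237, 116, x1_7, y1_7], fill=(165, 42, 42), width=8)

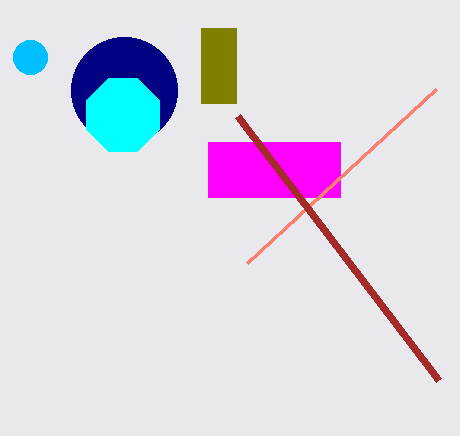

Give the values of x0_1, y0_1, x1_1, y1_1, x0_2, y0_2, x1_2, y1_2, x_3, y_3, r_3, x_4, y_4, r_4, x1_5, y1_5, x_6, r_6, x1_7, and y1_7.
x0_1 = 208; y0_1 = 142; x1_1 = 340; y1_1 = 197; x0_2 = 201; y0_2 = 28; x1_2 = 236; y1_2 = 103; x_3 = 124; y_3 = 90; r_3 = 53; x_4 = 123; y_4 = 115; r_4 = 39; x1_5 = 247; y1_5 = 263; x_6 = 30; r_6 = 17; x1_7 = 438; y1_7 = 380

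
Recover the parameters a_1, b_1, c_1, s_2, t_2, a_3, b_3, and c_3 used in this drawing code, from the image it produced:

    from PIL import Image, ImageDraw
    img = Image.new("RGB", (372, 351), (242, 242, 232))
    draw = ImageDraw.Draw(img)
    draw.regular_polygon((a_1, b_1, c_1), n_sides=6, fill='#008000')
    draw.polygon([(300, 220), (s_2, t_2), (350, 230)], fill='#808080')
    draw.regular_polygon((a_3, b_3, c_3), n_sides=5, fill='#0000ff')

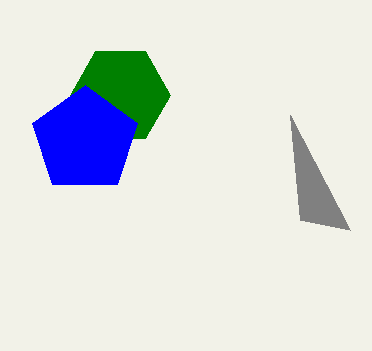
a_1 = 120, b_1 = 95, c_1 = 50, s_2 = 290, t_2 = 115, a_3 = 85, b_3 = 140, c_3 = 55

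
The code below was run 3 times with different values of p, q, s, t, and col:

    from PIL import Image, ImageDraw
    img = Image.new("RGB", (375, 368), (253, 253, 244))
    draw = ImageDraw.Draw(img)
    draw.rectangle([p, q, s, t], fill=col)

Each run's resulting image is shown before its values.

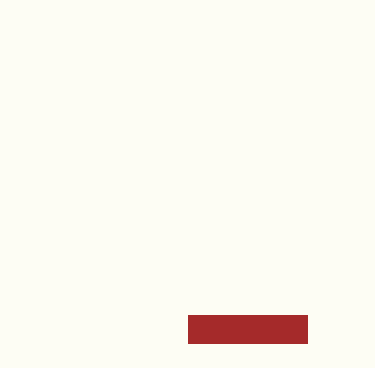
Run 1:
p = 188, q = 315, s = 307, t = 343, col = 'brown'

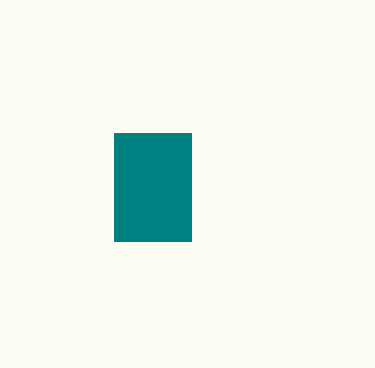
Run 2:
p = 114
q = 133
s = 191
t = 241
col = 'teal'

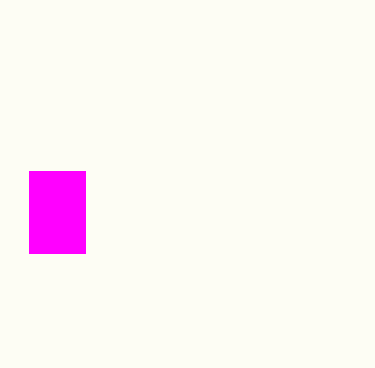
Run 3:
p = 29, q = 171, s = 85, t = 253, col = 'magenta'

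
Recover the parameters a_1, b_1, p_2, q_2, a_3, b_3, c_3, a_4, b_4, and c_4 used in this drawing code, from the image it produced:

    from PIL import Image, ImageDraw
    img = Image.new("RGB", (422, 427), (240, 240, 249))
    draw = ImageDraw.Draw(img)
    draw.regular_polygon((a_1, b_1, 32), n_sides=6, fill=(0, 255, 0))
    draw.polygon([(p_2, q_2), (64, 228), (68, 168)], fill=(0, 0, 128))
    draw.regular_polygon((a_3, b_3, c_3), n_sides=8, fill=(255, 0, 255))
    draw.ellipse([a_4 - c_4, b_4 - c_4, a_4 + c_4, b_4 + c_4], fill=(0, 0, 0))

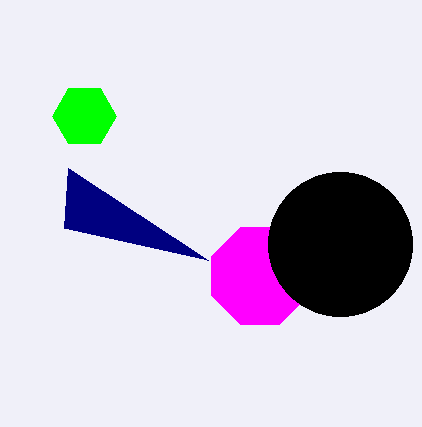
a_1 = 84
b_1 = 116
p_2 = 208
q_2 = 260
a_3 = 260
b_3 = 276
c_3 = 52
a_4 = 340
b_4 = 244
c_4 = 72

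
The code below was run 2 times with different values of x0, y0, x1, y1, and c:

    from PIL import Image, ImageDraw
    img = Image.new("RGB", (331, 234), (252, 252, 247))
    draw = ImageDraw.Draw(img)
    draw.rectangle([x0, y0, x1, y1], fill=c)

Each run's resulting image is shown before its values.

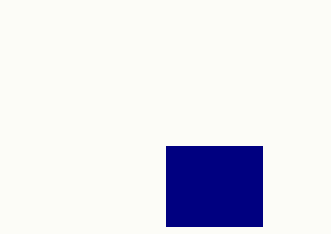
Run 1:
x0 = 166; y0 = 146; x1 = 262; y1 = 226; c = 'navy'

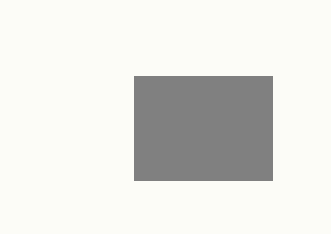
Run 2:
x0 = 134; y0 = 76; x1 = 272; y1 = 180; c = 'gray'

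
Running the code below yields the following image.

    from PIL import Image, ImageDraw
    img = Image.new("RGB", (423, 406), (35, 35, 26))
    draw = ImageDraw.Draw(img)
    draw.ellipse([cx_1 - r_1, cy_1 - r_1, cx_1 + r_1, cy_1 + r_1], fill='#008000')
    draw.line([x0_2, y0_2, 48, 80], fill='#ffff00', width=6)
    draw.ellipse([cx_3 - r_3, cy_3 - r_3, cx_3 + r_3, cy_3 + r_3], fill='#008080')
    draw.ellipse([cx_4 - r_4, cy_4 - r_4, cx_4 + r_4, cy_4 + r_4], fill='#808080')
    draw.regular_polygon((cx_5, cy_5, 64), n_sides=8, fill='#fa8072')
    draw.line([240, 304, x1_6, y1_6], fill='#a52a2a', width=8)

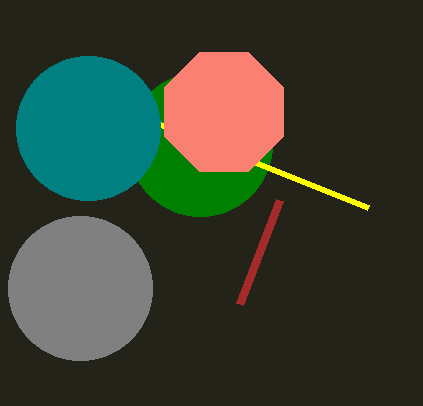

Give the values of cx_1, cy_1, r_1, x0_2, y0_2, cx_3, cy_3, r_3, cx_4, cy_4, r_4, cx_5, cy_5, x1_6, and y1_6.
cx_1 = 200, cy_1 = 144, r_1 = 72, x0_2 = 368, y0_2 = 208, cx_3 = 88, cy_3 = 128, r_3 = 72, cx_4 = 80, cy_4 = 288, r_4 = 72, cx_5 = 224, cy_5 = 112, x1_6 = 280, y1_6 = 200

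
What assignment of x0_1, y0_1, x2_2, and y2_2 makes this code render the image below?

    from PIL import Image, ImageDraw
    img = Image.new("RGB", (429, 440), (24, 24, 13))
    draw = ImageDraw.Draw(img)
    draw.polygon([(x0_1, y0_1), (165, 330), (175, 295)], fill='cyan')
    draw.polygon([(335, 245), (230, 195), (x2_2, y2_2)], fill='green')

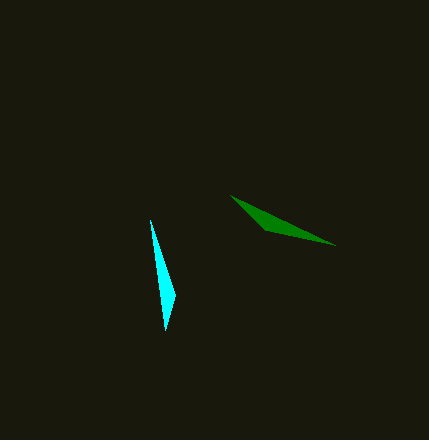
x0_1 = 150
y0_1 = 220
x2_2 = 265
y2_2 = 230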